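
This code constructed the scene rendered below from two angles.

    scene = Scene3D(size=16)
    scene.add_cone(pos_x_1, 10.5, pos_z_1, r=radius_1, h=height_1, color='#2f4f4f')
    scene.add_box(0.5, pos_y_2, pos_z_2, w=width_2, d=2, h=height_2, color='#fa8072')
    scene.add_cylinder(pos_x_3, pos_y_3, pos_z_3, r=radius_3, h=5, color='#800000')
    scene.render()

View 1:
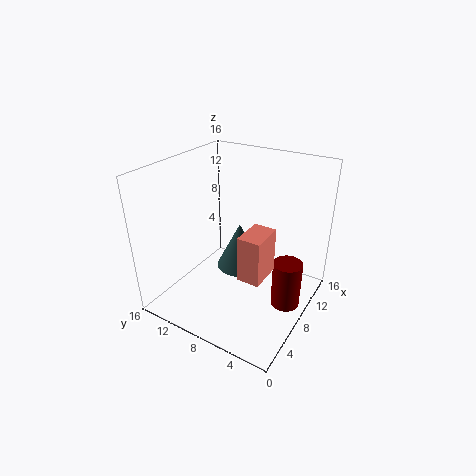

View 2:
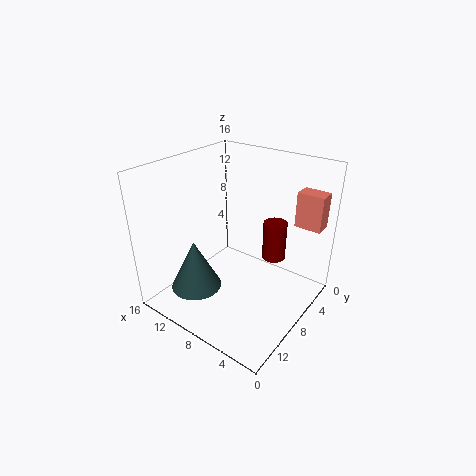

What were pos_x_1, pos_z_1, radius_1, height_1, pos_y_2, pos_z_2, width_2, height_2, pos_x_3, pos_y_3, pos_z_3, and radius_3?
pos_x_1 = 12.5; pos_z_1 = 1; radius_1 = 3; height_1 = 6; pos_y_2 = 1.5; pos_z_2 = 9; width_2 = 3; height_2 = 4; pos_x_3 = 7; pos_y_3 = 1.5; pos_z_3 = 2.5; radius_3 = 1.5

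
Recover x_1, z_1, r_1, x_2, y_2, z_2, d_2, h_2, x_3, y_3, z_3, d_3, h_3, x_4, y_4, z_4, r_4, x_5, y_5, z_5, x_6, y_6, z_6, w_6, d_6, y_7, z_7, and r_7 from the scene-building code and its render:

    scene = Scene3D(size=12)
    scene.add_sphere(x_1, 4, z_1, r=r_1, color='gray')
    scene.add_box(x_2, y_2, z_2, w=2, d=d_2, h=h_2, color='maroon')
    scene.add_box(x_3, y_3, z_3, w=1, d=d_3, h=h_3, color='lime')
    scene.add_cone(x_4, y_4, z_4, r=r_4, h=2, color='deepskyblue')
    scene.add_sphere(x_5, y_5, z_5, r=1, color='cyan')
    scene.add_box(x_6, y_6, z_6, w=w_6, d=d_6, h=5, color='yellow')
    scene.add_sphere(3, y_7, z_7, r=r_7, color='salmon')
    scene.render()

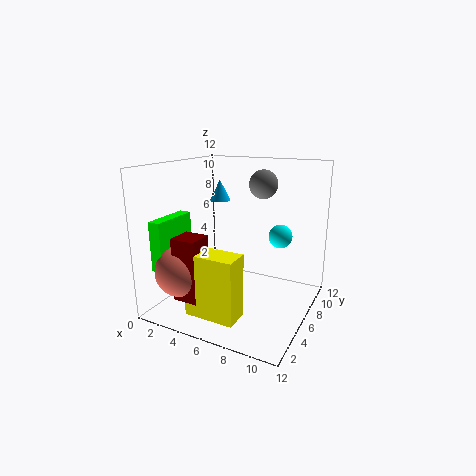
x_1 = 9; z_1 = 11; r_1 = 1; x_2 = 3; y_2 = 1; z_2 = 2; d_2 = 2; h_2 = 5; x_3 = 1; y_3 = 1; z_3 = 4; d_3 = 4; h_3 = 4; x_4 = 2; y_4 = 10; z_4 = 8; r_4 = 1; x_5 = 9; y_5 = 8; z_5 = 6; x_6 = 4; y_6 = 1; z_6 = 1; w_6 = 4; d_6 = 2; y_7 = 2; z_7 = 4; r_7 = 2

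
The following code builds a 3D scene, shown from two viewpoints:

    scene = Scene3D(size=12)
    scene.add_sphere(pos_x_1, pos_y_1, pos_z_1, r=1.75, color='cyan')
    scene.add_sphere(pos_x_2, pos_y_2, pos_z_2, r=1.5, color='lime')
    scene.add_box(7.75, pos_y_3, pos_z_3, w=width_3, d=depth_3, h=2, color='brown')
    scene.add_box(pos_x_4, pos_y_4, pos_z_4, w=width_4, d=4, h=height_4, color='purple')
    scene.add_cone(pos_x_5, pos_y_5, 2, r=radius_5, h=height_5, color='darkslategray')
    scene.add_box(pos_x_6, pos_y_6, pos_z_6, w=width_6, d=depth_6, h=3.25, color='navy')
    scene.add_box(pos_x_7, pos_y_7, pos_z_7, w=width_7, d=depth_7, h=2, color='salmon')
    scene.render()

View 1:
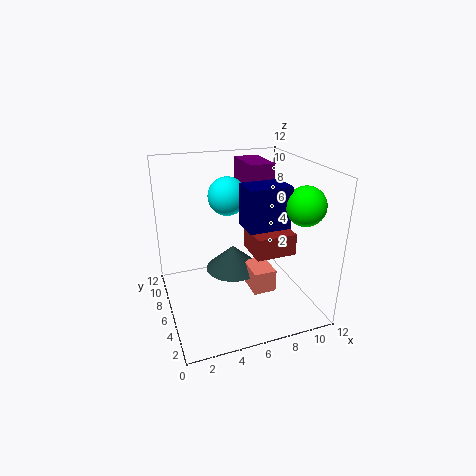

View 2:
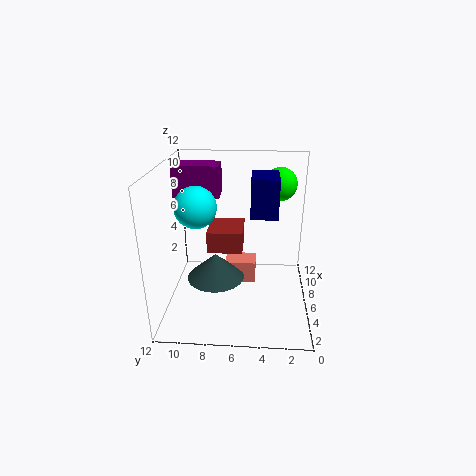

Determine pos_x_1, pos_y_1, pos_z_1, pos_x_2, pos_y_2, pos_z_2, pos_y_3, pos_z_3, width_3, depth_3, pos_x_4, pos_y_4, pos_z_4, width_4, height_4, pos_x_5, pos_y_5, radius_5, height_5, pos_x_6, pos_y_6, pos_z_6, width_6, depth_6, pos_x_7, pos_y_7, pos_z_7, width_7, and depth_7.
pos_x_1 = 6.25, pos_y_1 = 9.5, pos_z_1 = 8.5, pos_x_2 = 10, pos_y_2 = 2.5, pos_z_2 = 9.5, pos_y_3 = 5.75, pos_z_3 = 3.5, width_3 = 3.75, depth_3 = 3.25, pos_x_4 = 7.75, pos_y_4 = 7.75, pos_z_4 = 8.75, width_4 = 2.25, height_4 = 2.75, pos_x_5 = 6.25, pos_y_5 = 8, radius_5 = 2.5, height_5 = 2.25, pos_x_6 = 5.75, pos_y_6 = 2.75, pos_z_6 = 7.75, width_6 = 3.25, depth_6 = 2.25, pos_x_7 = 7, pos_y_7 = 4.5, pos_z_7 = 1, width_7 = 2, depth_7 = 2.75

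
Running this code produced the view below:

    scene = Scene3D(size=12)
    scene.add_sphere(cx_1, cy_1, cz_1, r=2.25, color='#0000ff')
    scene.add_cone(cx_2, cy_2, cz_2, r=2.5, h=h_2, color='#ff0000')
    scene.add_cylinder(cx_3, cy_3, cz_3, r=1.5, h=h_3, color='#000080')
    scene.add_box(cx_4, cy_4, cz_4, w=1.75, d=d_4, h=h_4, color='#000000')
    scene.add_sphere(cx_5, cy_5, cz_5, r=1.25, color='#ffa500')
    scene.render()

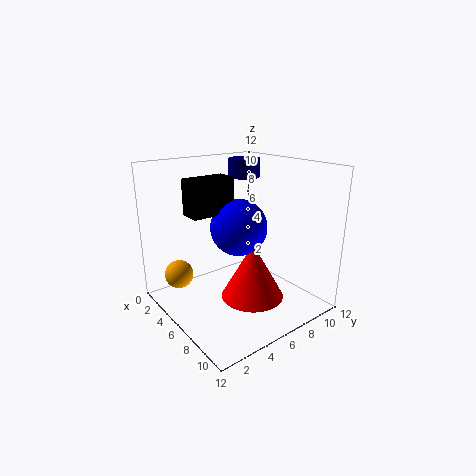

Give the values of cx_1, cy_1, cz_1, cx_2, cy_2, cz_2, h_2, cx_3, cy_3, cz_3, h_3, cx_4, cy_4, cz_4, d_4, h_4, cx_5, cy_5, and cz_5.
cx_1 = 6.75
cy_1 = 5.5
cz_1 = 7.25
cx_2 = 8.25
cy_2 = 5.75
cz_2 = 1.75
h_2 = 4.5
cx_3 = 1.75
cy_3 = 10
cz_3 = 10
h_3 = 1.75
cx_4 = 4.75
cy_4 = 1.75
cz_4 = 8.5
d_4 = 3.5
h_4 = 2.75
cx_5 = 2.25
cy_5 = 2.25
cz_5 = 2.25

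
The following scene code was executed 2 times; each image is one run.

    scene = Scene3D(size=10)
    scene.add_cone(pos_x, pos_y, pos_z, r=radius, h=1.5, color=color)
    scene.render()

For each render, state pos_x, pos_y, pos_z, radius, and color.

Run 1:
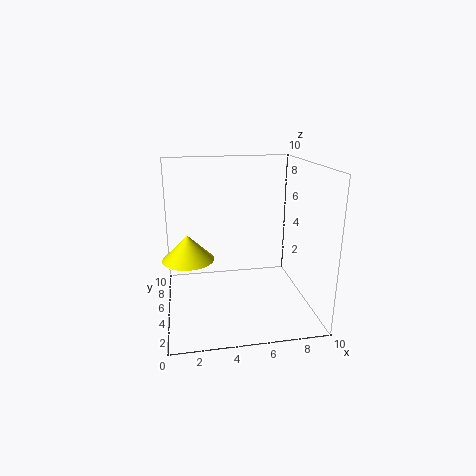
pos_x = 1.5
pos_y = 2
pos_z = 5
radius = 1.5
color = 'yellow'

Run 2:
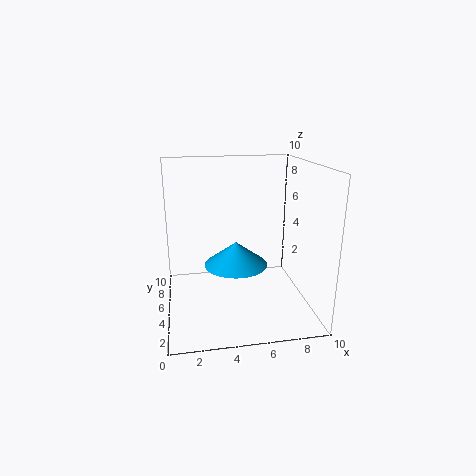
pos_x = 4.5
pos_y = 3
pos_z = 4
radius = 2
color = 'deepskyblue'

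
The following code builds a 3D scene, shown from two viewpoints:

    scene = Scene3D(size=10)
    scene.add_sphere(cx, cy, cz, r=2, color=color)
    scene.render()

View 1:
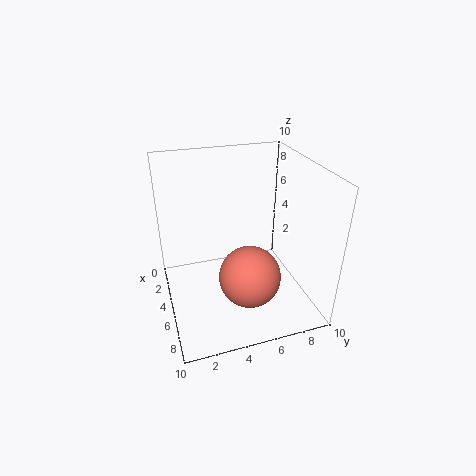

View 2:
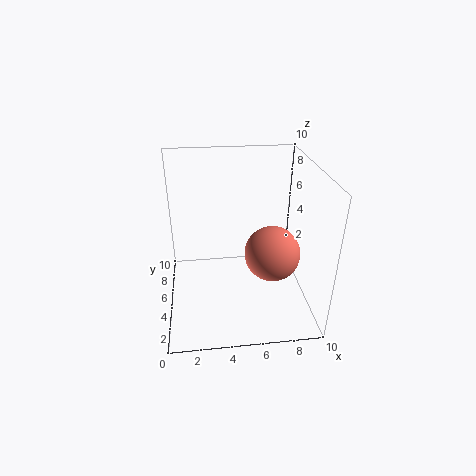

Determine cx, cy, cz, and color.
cx = 7.5, cy = 5, cz = 3.5, color = 'salmon'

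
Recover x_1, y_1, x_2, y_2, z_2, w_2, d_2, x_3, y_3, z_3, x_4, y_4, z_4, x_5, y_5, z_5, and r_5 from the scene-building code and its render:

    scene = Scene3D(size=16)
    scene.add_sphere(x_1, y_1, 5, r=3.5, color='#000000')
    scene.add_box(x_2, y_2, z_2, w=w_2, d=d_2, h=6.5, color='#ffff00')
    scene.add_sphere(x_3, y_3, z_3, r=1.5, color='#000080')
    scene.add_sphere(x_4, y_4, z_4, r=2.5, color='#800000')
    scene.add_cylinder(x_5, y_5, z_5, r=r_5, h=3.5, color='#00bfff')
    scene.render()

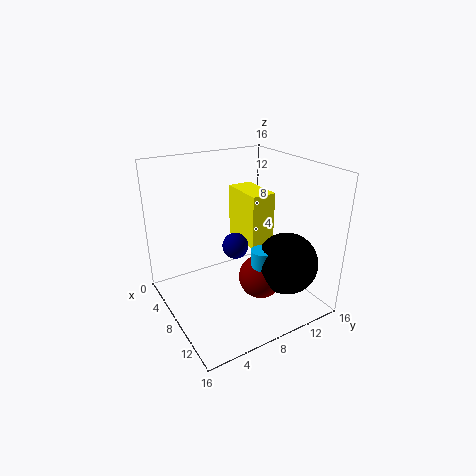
x_1 = 11.25
y_1 = 12.5
x_2 = 1.75
y_2 = 10.5
z_2 = 5.5
w_2 = 5.5
d_2 = 3
x_3 = 7
y_3 = 8.25
z_3 = 6.5
x_4 = 9.75
y_4 = 10
z_4 = 3.25
x_5 = 10.25
y_5 = 9.75
z_5 = 3.5
r_5 = 1.25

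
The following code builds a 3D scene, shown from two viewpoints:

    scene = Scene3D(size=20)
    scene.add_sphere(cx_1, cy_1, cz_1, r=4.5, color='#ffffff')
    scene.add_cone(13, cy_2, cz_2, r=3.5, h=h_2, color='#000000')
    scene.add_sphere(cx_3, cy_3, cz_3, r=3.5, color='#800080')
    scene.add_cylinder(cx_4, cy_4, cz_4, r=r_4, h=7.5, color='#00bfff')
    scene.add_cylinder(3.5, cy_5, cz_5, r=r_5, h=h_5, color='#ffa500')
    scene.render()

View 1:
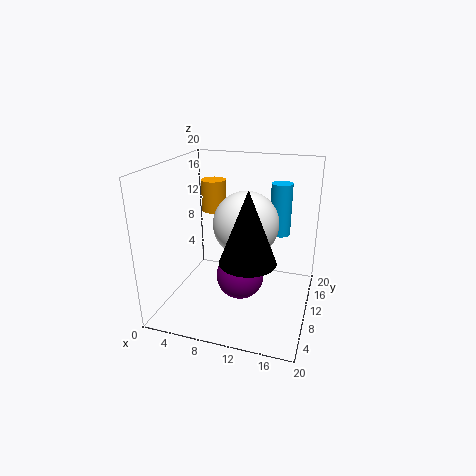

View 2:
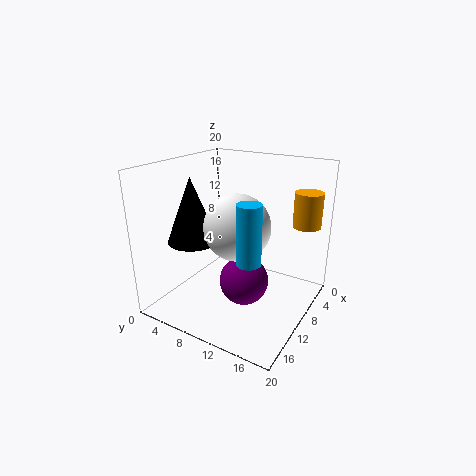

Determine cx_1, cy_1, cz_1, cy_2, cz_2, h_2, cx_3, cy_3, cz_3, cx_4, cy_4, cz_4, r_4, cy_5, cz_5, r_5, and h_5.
cx_1 = 11, cy_1 = 10.5, cz_1 = 12, cy_2 = 4.5, cz_2 = 9.5, h_2 = 9, cx_3 = 10, cy_3 = 11, cz_3 = 3.5, cx_4 = 15, cy_4 = 14.5, cz_4 = 9.5, r_4 = 1.5, cy_5 = 17.5, cz_5 = 11, r_5 = 2, h_5 = 5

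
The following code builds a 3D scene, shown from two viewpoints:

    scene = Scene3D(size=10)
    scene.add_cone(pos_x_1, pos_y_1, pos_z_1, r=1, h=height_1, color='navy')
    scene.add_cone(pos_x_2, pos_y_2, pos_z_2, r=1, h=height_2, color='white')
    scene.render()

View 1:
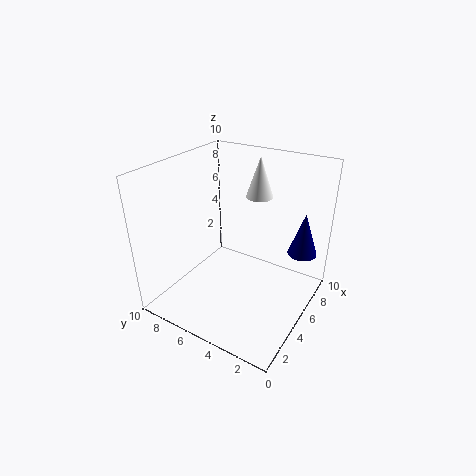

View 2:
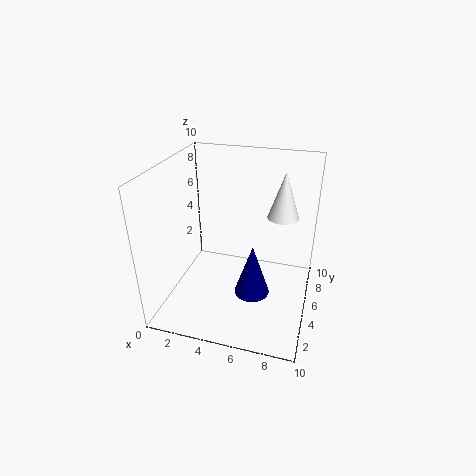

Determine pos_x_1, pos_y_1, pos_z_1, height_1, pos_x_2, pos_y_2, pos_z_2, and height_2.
pos_x_1 = 7; pos_y_1 = 1; pos_z_1 = 4; height_1 = 3; pos_x_2 = 8; pos_y_2 = 5; pos_z_2 = 7; height_2 = 3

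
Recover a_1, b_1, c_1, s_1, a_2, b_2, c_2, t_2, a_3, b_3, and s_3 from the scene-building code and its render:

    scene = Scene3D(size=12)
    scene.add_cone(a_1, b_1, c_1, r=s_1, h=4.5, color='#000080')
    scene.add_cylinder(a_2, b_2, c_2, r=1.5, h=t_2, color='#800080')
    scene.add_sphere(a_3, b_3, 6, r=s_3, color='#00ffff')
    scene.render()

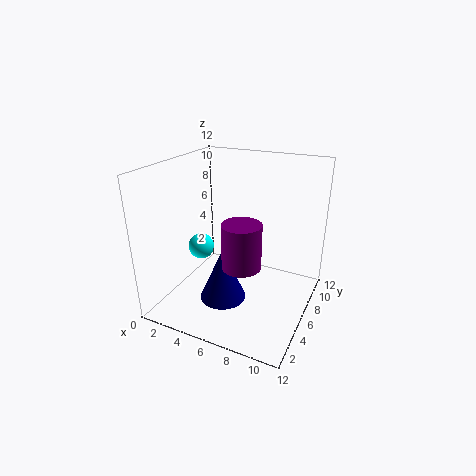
a_1 = 5, b_1 = 5, c_1 = 0.5, s_1 = 2, a_2 = 7.5, b_2 = 3.5, c_2 = 5, t_2 = 3.5, a_3 = 4, b_3 = 3.5, s_3 = 1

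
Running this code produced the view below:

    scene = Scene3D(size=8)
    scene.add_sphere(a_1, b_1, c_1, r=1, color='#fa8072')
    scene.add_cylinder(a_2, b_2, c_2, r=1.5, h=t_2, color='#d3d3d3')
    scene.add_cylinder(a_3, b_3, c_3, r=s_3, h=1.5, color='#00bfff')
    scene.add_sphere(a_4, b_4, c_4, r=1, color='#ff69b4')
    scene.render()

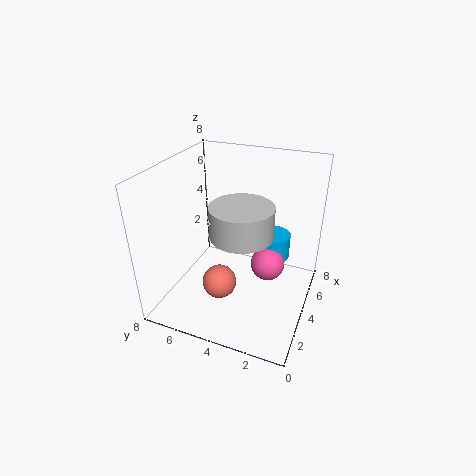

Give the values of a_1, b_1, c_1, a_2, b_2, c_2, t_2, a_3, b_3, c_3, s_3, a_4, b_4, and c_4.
a_1 = 3.5, b_1 = 5, c_1 = 1, a_2 = 2, b_2 = 3, c_2 = 5.5, t_2 = 1.5, a_3 = 6, b_3 = 2.5, c_3 = 2, s_3 = 1, a_4 = 5, b_4 = 2.5, c_4 = 2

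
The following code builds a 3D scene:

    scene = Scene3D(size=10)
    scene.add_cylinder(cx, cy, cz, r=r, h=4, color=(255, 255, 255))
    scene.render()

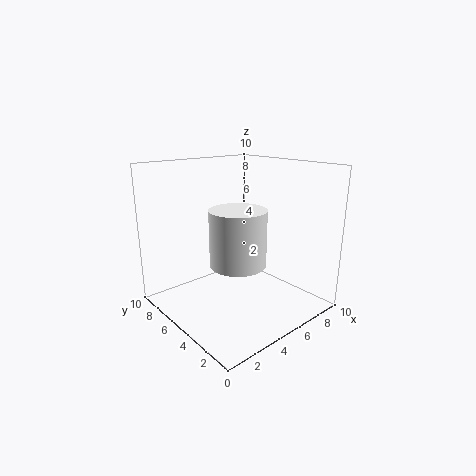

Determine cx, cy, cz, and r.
cx = 5, cy = 5, cz = 3, r = 2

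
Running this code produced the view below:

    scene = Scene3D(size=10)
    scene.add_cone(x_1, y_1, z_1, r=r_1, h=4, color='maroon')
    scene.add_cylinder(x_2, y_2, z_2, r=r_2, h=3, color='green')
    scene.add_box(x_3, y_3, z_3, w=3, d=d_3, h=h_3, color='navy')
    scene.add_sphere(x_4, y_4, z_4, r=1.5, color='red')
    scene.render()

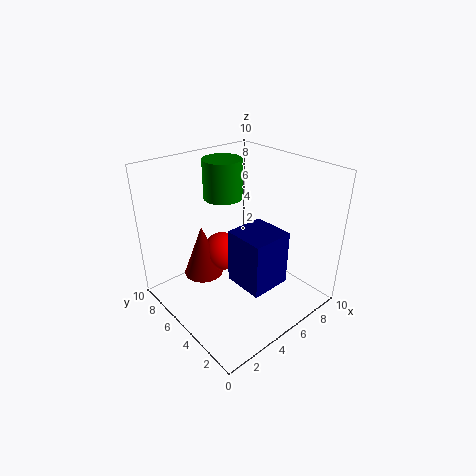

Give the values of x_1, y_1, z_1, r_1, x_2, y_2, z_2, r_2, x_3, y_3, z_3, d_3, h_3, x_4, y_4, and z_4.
x_1 = 4; y_1 = 8; z_1 = 1; r_1 = 1.5; x_2 = 6.5; y_2 = 8.5; z_2 = 6.5; r_2 = 1.5; x_3 = 4.5; y_3 = 2.5; z_3 = 1.5; d_3 = 3; h_3 = 4; x_4 = 5.5; y_4 = 7.5; z_4 = 2.5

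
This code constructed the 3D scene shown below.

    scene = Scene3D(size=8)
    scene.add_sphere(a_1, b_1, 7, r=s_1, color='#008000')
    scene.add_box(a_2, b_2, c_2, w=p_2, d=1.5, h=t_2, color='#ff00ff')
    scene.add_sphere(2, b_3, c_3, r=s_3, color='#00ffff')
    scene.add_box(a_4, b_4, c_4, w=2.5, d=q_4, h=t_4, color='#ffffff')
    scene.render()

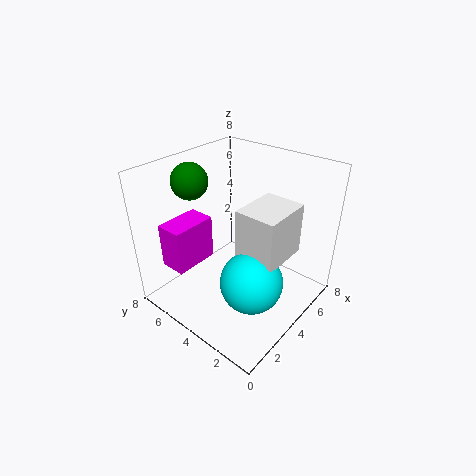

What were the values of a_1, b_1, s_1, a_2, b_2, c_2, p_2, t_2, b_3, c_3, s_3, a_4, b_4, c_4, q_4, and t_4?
a_1 = 3; b_1 = 6.5; s_1 = 1; a_2 = 1; b_2 = 5.5; c_2 = 2.5; p_2 = 2.5; t_2 = 2.5; b_3 = 1.5; c_3 = 3.5; s_3 = 1.5; a_4 = 2; b_4 = 0.5; c_4 = 4.5; q_4 = 2; t_4 = 2.5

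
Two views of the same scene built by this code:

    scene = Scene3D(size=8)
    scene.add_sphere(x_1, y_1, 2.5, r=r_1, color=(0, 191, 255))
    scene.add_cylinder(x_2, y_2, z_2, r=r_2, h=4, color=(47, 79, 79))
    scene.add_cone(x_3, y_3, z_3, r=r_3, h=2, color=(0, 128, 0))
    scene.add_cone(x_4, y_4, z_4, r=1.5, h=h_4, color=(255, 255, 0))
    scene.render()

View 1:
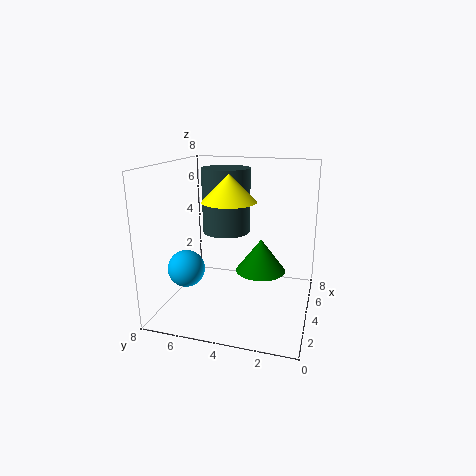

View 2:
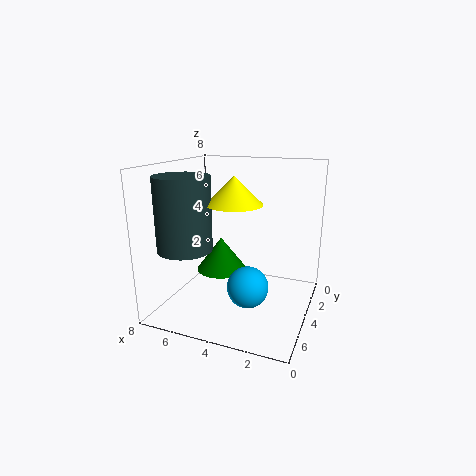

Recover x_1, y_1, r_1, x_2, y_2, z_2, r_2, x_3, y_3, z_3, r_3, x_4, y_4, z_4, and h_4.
x_1 = 2.5, y_1 = 6.5, r_1 = 1, x_2 = 6.5, y_2 = 5.5, z_2 = 3.5, r_2 = 1.5, x_3 = 5.5, y_3 = 3, z_3 = 1.5, r_3 = 1.5, x_4 = 4, y_4 = 4.5, z_4 = 6, h_4 = 1.5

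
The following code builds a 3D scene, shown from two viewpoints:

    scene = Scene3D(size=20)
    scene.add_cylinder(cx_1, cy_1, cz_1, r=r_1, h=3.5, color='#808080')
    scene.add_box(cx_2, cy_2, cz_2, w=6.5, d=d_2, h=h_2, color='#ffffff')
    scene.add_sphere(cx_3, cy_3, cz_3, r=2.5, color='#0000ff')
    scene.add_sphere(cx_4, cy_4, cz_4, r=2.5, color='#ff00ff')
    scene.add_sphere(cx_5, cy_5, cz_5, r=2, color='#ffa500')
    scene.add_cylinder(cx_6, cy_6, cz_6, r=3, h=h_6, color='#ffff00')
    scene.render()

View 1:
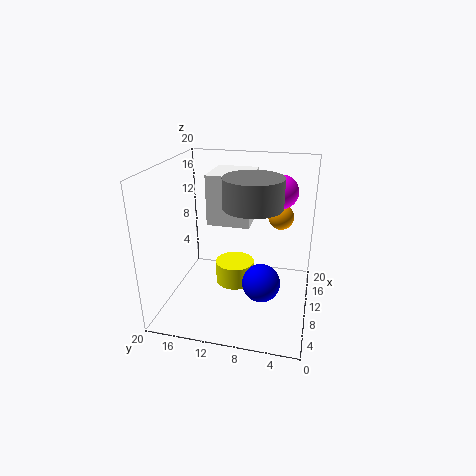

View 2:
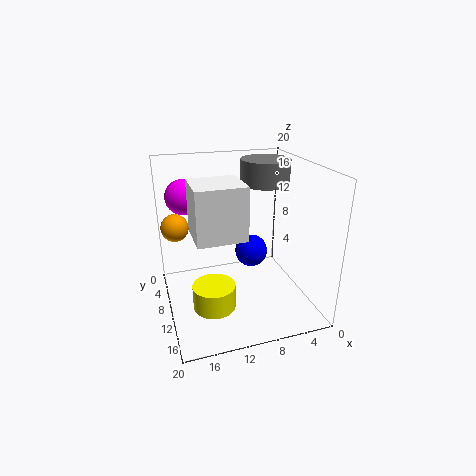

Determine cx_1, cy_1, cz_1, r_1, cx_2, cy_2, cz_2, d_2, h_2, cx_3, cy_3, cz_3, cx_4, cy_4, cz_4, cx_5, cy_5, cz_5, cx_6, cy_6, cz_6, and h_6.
cx_1 = 5; cy_1 = 7; cz_1 = 16.5; r_1 = 3.5; cx_2 = 10; cy_2 = 8.5; cz_2 = 11.5; d_2 = 6; h_2 = 7; cx_3 = 6.5; cy_3 = 6; cz_3 = 5.5; cx_4 = 16.5; cy_4 = 5; cz_4 = 15; cx_5 = 18; cy_5 = 5; cz_5 = 10.5; cx_6 = 14; cy_6 = 11.5; cz_6 = 0.5; h_6 = 3.5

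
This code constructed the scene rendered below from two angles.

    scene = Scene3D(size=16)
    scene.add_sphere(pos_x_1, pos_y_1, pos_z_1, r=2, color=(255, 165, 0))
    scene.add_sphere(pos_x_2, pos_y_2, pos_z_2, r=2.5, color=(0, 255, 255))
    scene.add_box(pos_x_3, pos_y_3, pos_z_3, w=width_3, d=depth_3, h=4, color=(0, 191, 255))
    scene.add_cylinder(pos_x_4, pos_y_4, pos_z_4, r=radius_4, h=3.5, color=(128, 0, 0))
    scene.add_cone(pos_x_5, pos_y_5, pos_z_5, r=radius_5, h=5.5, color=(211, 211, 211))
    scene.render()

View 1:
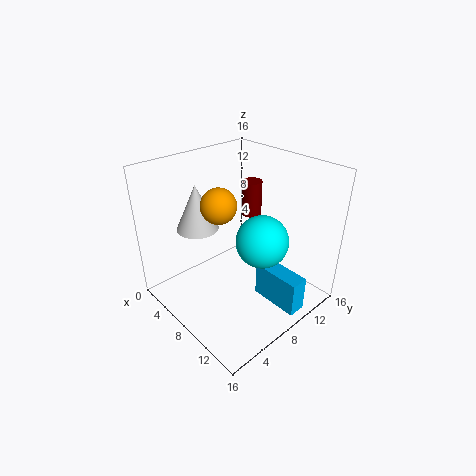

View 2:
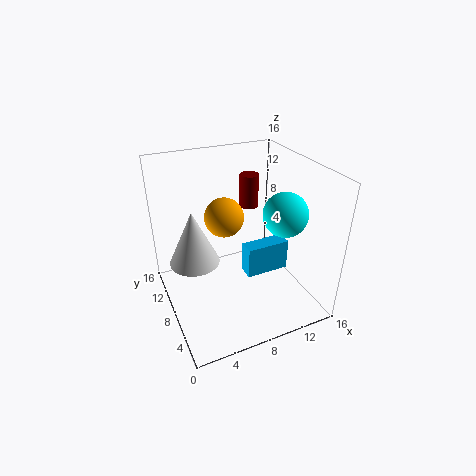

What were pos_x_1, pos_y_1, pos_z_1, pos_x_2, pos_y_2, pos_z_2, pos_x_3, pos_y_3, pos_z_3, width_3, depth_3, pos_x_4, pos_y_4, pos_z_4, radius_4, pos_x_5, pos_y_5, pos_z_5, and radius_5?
pos_x_1 = 6, pos_y_1 = 7, pos_z_1 = 11.5, pos_x_2 = 13, pos_y_2 = 6.5, pos_z_2 = 10.5, pos_x_3 = 10, pos_y_3 = 9, pos_z_3 = 1, width_3 = 5.5, depth_3 = 2, pos_x_4 = 9.5, pos_y_4 = 8.5, pos_z_4 = 11.5, radius_4 = 1, pos_x_5 = 2.5, pos_y_5 = 6.5, pos_z_5 = 7.5, radius_5 = 2.5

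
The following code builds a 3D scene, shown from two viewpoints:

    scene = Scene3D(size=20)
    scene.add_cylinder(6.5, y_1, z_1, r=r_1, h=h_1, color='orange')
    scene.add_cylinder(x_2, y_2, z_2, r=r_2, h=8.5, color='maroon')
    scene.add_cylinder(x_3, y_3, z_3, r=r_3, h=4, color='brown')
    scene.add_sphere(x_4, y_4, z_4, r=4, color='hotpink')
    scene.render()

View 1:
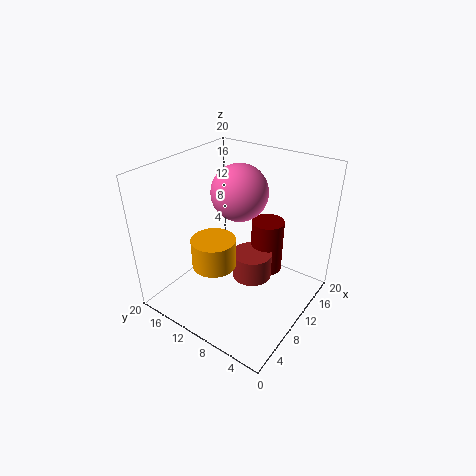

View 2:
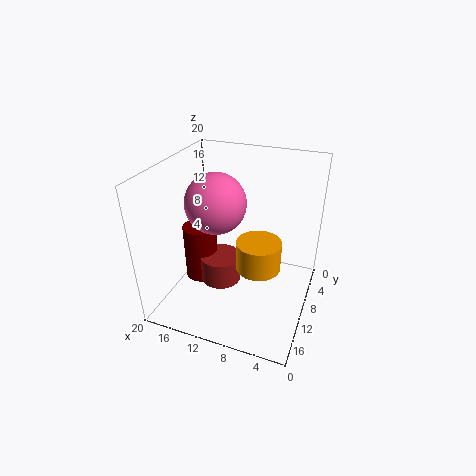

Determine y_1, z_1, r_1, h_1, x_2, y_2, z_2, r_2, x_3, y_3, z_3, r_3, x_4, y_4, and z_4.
y_1 = 11.5
z_1 = 7
r_1 = 3
h_1 = 4
x_2 = 16.5
y_2 = 9
z_2 = 1.5
r_2 = 2.5
x_3 = 13
y_3 = 9.5
z_3 = 2
r_3 = 3
x_4 = 12.5
y_4 = 11.5
z_4 = 15.5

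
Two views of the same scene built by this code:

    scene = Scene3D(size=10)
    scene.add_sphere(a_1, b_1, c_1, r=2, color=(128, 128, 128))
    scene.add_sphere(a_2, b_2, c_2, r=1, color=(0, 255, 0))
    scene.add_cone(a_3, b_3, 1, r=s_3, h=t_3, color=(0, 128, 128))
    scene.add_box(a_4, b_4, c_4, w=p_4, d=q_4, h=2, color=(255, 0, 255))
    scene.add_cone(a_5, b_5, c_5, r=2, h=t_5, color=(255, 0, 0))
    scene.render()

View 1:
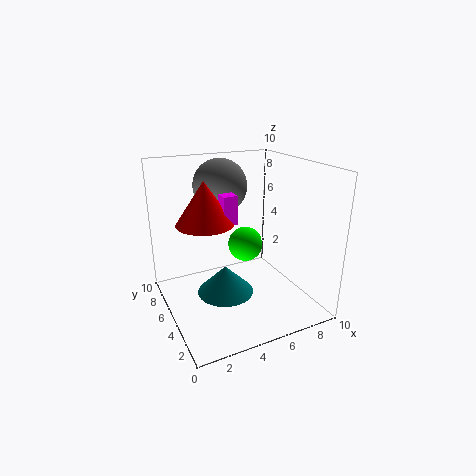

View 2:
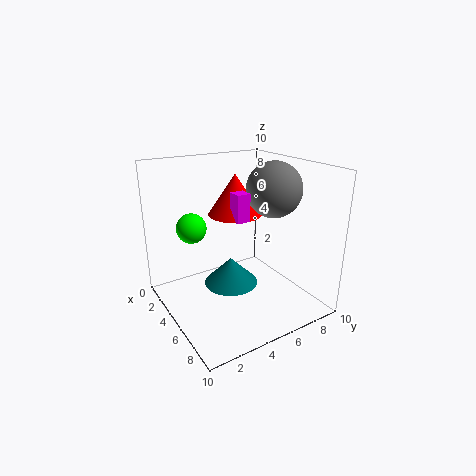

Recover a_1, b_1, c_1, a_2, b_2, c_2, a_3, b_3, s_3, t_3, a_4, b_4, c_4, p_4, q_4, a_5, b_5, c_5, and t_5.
a_1 = 5, b_1 = 8, c_1 = 8, a_2 = 4, b_2 = 2, c_2 = 6, a_3 = 4, b_3 = 5, s_3 = 2, t_3 = 2, a_4 = 4, b_4 = 5, c_4 = 6, p_4 = 1, q_4 = 1, a_5 = 3, b_5 = 6, c_5 = 6, t_5 = 3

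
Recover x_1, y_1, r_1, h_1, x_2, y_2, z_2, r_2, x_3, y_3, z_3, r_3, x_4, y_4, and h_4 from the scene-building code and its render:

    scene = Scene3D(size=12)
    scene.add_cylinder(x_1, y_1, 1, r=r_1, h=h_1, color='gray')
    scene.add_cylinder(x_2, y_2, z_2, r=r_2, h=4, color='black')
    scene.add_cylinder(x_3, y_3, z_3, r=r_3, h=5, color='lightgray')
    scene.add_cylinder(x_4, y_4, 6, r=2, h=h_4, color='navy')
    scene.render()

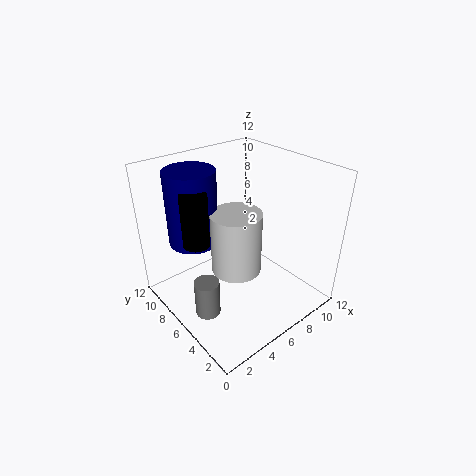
x_1 = 2; y_1 = 5; r_1 = 1; h_1 = 3; x_2 = 2; y_2 = 6; z_2 = 7; r_2 = 1; x_3 = 5; y_3 = 5; z_3 = 4; r_3 = 2; x_4 = 3; y_4 = 8; h_4 = 6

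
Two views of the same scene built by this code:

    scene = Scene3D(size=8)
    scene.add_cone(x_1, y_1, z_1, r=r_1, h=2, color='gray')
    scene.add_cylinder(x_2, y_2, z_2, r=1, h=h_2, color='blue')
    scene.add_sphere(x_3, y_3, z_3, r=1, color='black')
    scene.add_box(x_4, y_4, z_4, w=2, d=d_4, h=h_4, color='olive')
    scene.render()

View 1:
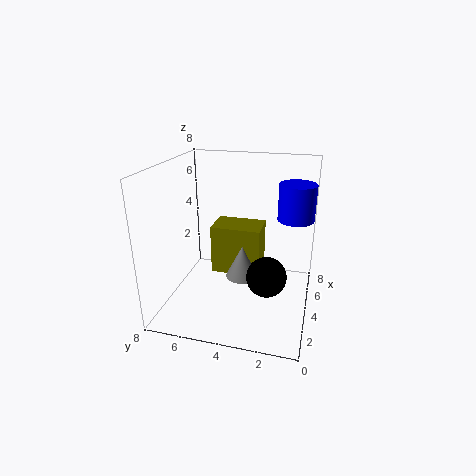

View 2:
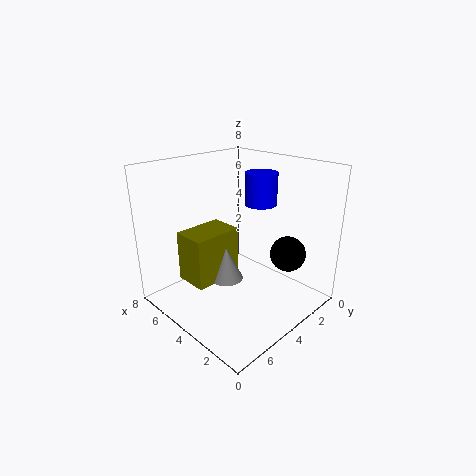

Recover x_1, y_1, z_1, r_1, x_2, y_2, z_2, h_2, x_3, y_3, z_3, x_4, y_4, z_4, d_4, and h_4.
x_1 = 5
y_1 = 4
z_1 = 1
r_1 = 1
x_2 = 5
y_2 = 1
z_2 = 5
h_2 = 2
x_3 = 2
y_3 = 2
z_3 = 3
x_4 = 5
y_4 = 3
z_4 = 1
d_4 = 3
h_4 = 3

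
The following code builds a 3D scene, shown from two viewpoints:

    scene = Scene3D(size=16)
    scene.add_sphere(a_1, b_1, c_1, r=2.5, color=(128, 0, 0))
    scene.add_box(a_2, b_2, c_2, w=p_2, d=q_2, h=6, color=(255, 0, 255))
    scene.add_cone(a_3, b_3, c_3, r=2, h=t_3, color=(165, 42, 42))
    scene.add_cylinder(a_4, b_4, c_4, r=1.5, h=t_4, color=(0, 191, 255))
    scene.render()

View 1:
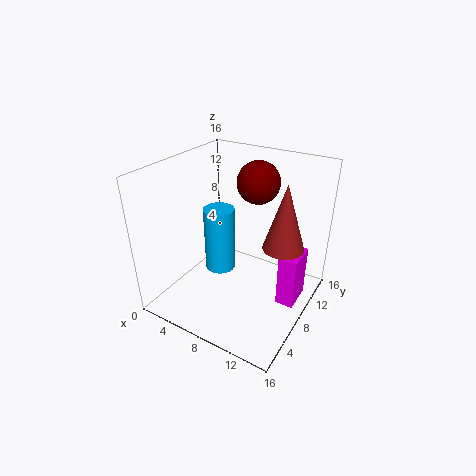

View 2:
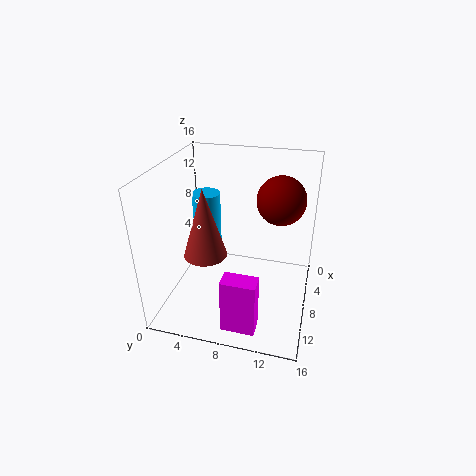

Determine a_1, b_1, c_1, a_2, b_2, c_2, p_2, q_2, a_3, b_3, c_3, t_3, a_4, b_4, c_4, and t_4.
a_1 = 8; b_1 = 12.5; c_1 = 13; a_2 = 13; b_2 = 8; c_2 = 1; p_2 = 2; q_2 = 3.5; a_3 = 14; b_3 = 6.5; c_3 = 9.5; t_3 = 6.5; a_4 = 8; b_4 = 4.5; c_4 = 6.5; t_4 = 6.5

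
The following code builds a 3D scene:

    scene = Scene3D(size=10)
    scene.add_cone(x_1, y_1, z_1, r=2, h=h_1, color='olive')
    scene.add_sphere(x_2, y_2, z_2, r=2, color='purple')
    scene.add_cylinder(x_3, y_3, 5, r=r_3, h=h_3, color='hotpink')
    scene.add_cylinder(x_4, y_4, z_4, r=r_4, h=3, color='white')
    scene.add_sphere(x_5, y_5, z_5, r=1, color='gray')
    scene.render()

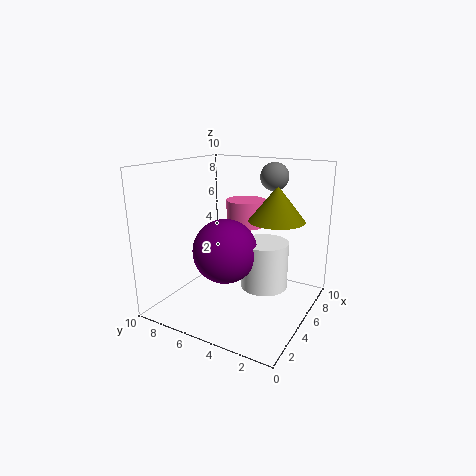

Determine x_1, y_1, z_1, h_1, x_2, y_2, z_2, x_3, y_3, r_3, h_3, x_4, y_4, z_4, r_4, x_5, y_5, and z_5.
x_1 = 7
y_1 = 3
z_1 = 6
h_1 = 2.5
x_2 = 2.5
y_2 = 4.5
z_2 = 5
x_3 = 8
y_3 = 6
r_3 = 1.5
h_3 = 2
x_4 = 4
y_4 = 2.5
z_4 = 2.5
r_4 = 1.5
x_5 = 7.5
y_5 = 3.5
z_5 = 9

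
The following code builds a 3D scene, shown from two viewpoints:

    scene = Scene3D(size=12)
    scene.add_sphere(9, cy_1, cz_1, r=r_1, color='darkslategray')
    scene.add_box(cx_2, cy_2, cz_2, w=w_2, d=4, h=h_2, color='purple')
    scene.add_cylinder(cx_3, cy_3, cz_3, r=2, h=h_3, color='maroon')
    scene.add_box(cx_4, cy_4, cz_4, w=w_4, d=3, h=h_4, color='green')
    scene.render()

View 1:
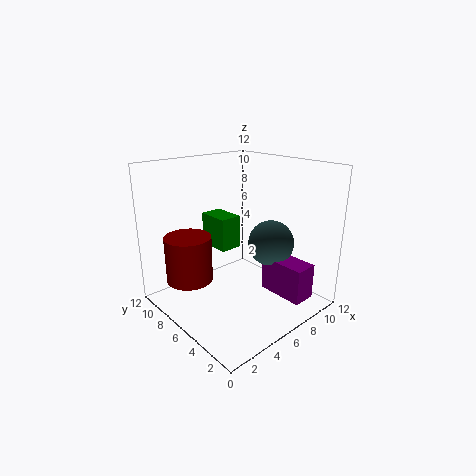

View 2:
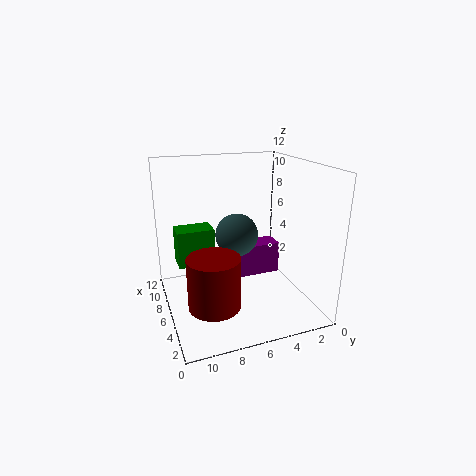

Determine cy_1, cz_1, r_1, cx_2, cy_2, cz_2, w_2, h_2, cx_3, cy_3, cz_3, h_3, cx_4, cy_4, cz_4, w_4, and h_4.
cy_1 = 5; cz_1 = 5; r_1 = 2; cx_2 = 8; cy_2 = 1; cz_2 = 1; w_2 = 2; h_2 = 3; cx_3 = 3; cy_3 = 9; cz_3 = 2; h_3 = 4; cx_4 = 6; cy_4 = 8; cz_4 = 4; w_4 = 2; h_4 = 3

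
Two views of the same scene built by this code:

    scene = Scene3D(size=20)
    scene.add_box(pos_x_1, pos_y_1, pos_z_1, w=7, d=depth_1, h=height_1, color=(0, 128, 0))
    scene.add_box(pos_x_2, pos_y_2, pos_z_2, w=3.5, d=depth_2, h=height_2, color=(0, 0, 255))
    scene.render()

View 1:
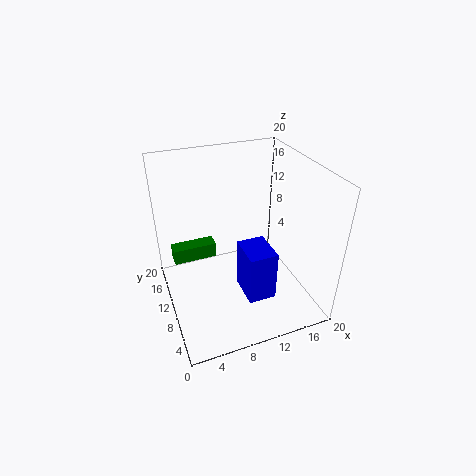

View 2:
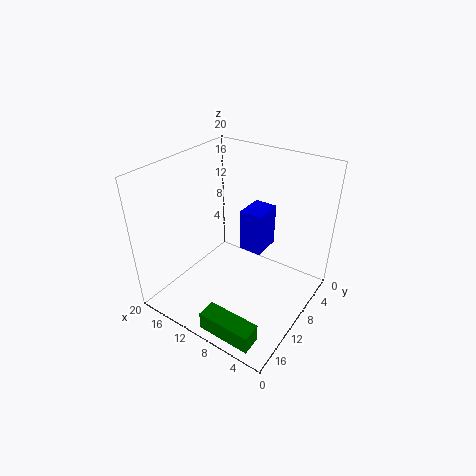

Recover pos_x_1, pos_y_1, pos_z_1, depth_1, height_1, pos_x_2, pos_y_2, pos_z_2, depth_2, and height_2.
pos_x_1 = 2; pos_y_1 = 17.5; pos_z_1 = 2; depth_1 = 2.5; height_1 = 2.5; pos_x_2 = 8.5; pos_y_2 = 2; pos_z_2 = 5.5; depth_2 = 4.5; height_2 = 6.5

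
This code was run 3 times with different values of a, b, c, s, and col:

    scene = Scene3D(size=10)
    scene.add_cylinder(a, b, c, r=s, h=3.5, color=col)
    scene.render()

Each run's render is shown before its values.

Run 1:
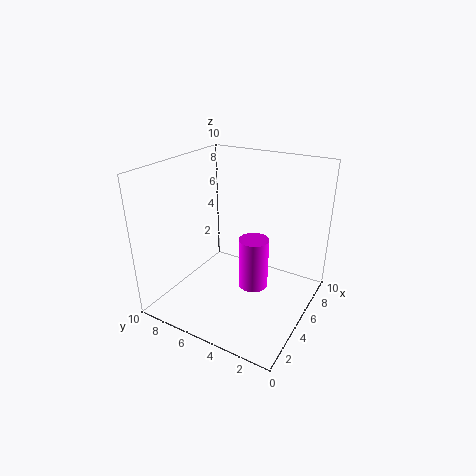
a = 4.5; b = 3.5; c = 2; s = 1; col = 'magenta'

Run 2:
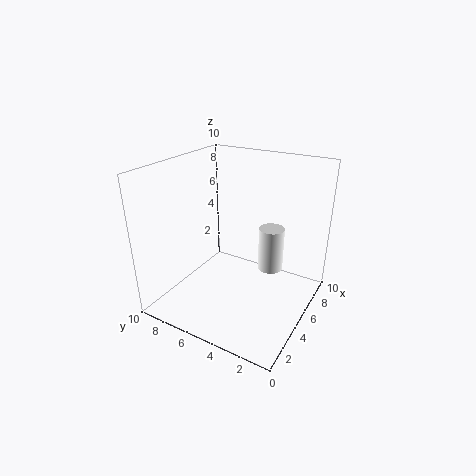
a = 8.5; b = 4; c = 1; s = 1; col = 'white'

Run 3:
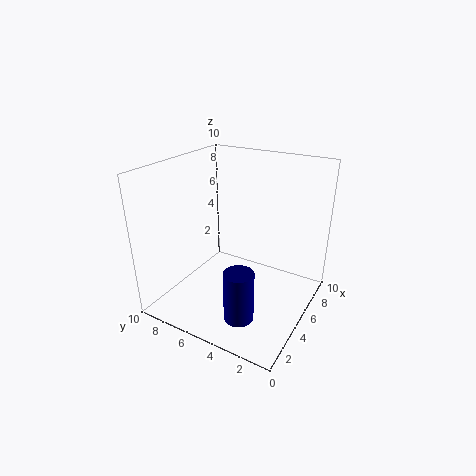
a = 2.5; b = 3.5; c = 0.5; s = 1; col = 'navy'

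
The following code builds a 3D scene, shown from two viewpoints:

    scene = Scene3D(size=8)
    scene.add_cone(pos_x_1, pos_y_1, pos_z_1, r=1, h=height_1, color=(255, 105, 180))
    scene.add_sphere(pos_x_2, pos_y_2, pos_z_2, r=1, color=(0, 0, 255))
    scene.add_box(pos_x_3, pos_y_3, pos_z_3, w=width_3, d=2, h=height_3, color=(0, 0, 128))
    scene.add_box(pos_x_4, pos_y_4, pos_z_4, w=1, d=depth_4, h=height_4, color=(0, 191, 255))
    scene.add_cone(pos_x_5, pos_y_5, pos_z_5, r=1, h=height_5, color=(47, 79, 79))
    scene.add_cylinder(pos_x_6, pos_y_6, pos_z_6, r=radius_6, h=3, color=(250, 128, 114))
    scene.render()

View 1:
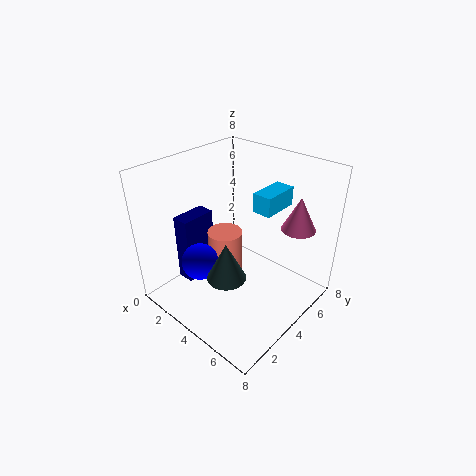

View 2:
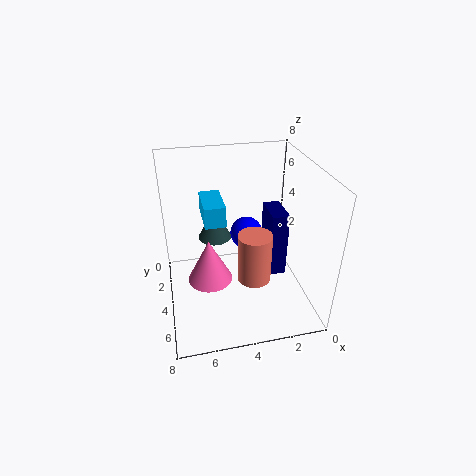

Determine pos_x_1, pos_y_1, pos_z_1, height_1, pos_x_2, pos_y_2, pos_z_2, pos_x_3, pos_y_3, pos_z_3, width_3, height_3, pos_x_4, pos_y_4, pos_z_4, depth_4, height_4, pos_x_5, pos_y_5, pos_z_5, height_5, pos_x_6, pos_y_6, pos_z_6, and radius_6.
pos_x_1 = 6
pos_y_1 = 7
pos_z_1 = 4
height_1 = 2
pos_x_2 = 3
pos_y_2 = 2
pos_z_2 = 3
pos_x_3 = 1
pos_y_3 = 2
pos_z_3 = 1
width_3 = 1
height_3 = 4
pos_x_4 = 5
pos_y_4 = 4
pos_z_4 = 6
depth_4 = 2
height_4 = 1
pos_x_5 = 5
pos_y_5 = 2
pos_z_5 = 3
height_5 = 2
pos_x_6 = 3
pos_y_6 = 4
pos_z_6 = 1
radius_6 = 1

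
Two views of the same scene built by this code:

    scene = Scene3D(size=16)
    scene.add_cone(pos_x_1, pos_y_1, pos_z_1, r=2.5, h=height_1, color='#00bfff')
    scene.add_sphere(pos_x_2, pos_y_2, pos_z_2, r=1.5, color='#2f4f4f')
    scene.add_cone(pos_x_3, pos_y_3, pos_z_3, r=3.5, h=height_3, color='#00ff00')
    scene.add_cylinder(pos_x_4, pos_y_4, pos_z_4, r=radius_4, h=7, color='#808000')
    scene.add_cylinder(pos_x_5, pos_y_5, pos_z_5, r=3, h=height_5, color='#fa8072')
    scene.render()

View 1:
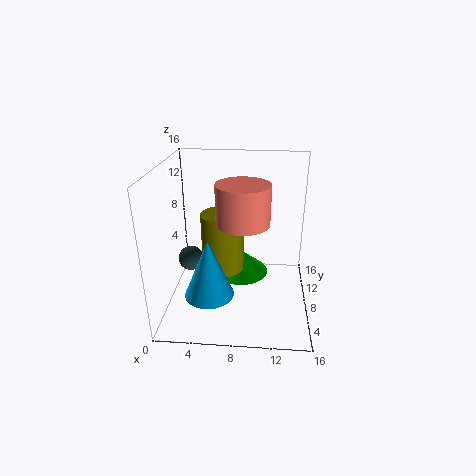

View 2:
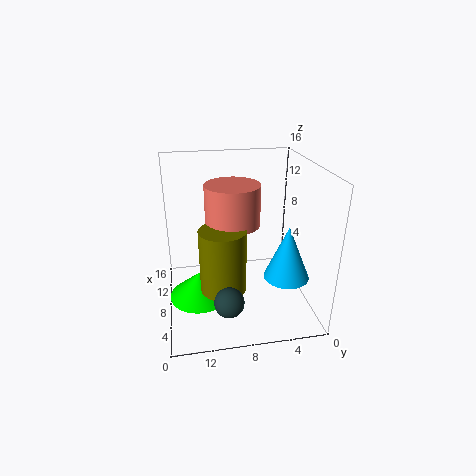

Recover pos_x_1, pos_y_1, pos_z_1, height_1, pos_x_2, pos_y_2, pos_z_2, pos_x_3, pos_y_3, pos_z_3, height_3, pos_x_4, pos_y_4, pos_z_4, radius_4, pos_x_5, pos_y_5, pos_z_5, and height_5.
pos_x_1 = 5.5
pos_y_1 = 3
pos_z_1 = 4
height_1 = 6
pos_x_2 = 2
pos_y_2 = 10
pos_z_2 = 4
pos_x_3 = 8
pos_y_3 = 12.5
pos_z_3 = 1
height_3 = 3
pos_x_4 = 6
pos_y_4 = 10
pos_z_4 = 3
radius_4 = 2.5
pos_x_5 = 8.5
pos_y_5 = 8.5
pos_z_5 = 9.5
height_5 = 4.5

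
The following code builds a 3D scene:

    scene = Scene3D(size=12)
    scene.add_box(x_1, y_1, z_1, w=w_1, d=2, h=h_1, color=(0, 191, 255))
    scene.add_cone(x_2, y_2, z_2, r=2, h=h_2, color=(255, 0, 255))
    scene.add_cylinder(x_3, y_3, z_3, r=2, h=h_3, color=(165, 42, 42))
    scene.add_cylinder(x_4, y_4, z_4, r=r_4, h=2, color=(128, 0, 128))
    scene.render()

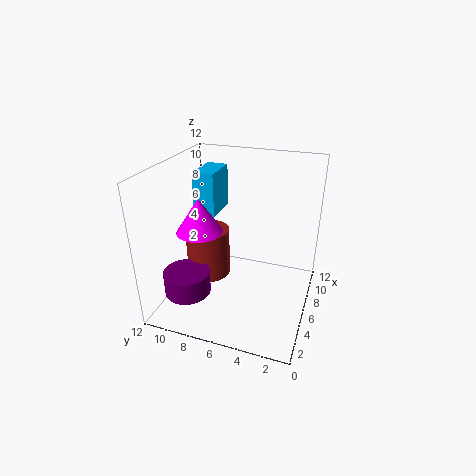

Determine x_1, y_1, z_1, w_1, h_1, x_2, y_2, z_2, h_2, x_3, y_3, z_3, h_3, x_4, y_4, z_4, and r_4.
x_1 = 8; y_1 = 9; z_1 = 6.5; w_1 = 3.5; h_1 = 4; x_2 = 6; y_2 = 9.5; z_2 = 6; h_2 = 3; x_3 = 7.5; y_3 = 9.5; z_3 = 1; h_3 = 4.5; x_4 = 4; y_4 = 10; z_4 = 1; r_4 = 2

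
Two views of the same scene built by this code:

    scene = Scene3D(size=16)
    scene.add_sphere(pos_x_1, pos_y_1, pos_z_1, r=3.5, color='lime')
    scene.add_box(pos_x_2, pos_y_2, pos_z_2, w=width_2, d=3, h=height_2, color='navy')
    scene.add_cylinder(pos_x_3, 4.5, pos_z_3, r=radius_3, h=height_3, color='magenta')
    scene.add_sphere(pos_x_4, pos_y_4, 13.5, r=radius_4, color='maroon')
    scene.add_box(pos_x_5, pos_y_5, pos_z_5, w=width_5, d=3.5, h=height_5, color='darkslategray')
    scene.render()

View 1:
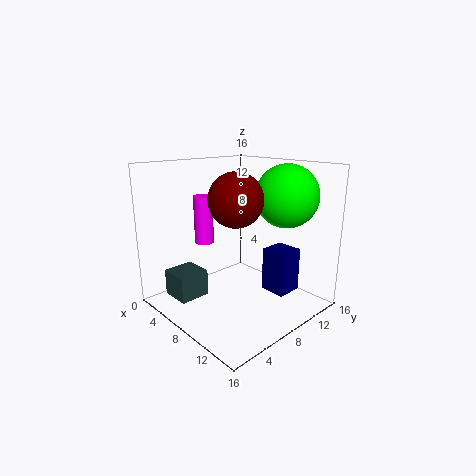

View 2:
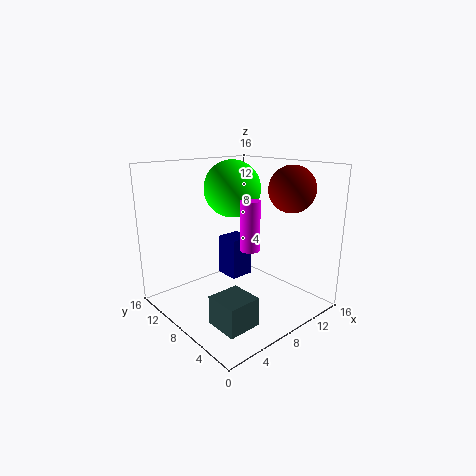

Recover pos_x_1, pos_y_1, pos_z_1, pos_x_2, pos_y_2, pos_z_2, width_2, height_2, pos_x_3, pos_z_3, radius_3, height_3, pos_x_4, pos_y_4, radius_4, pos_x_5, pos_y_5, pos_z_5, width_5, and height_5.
pos_x_1 = 11
pos_y_1 = 12.5
pos_z_1 = 12.5
pos_x_2 = 9.5
pos_y_2 = 10.5
pos_z_2 = 1.5
width_2 = 3
height_2 = 5
pos_x_3 = 6.5
pos_z_3 = 8
radius_3 = 1
height_3 = 5
pos_x_4 = 12
pos_y_4 = 4
radius_4 = 2.5
pos_x_5 = 2
pos_y_5 = 2
pos_z_5 = 1
width_5 = 3.5
height_5 = 3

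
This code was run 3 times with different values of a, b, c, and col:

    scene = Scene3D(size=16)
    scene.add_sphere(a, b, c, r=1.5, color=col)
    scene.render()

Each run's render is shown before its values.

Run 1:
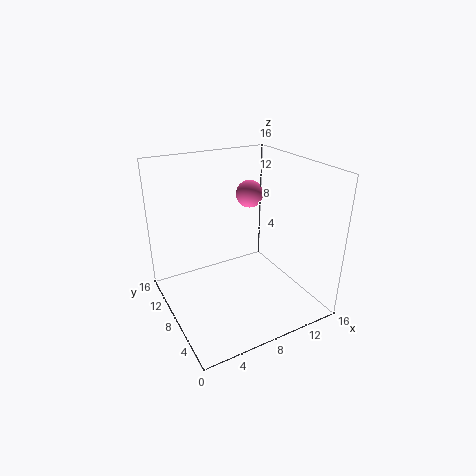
a = 10, b = 9, c = 12.5, col = 'hotpink'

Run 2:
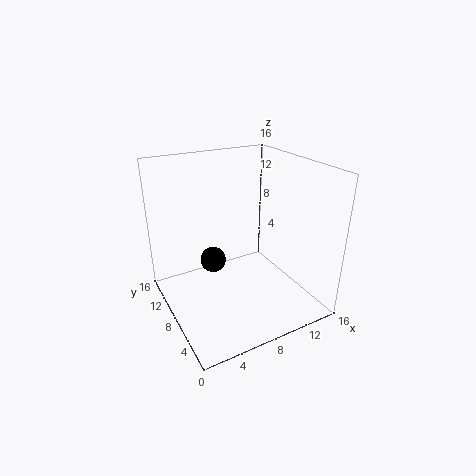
a = 6, b = 10.5, c = 4.5, col = 'black'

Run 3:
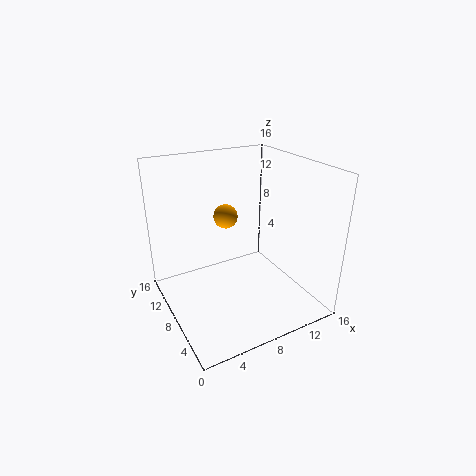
a = 9, b = 13, c = 8.5, col = 'orange'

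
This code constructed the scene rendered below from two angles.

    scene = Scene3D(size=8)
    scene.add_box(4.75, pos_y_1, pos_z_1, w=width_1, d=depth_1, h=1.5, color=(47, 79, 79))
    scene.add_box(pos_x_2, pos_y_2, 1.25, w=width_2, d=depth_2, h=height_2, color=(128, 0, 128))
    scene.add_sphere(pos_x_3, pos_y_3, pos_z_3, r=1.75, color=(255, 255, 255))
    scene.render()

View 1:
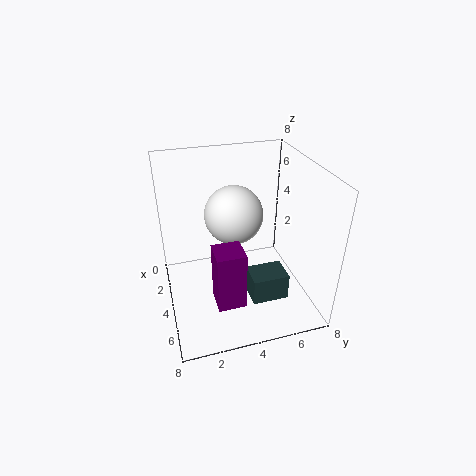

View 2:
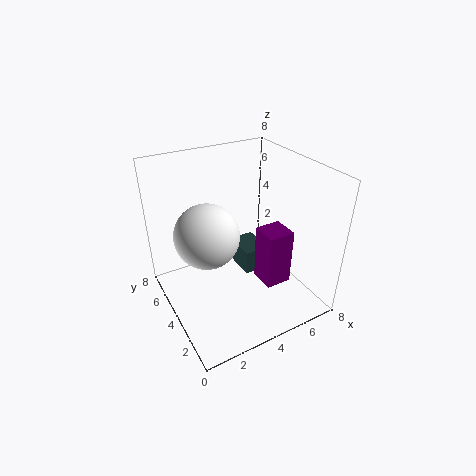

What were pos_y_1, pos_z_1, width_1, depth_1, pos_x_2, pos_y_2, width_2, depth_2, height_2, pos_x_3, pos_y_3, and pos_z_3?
pos_y_1 = 4.25
pos_z_1 = 1
width_1 = 1.5
depth_1 = 2
pos_x_2 = 5
pos_y_2 = 2.25
width_2 = 1.5
depth_2 = 1.5
height_2 = 3.25
pos_x_3 = 2.25
pos_y_3 = 4.25
pos_z_3 = 4.5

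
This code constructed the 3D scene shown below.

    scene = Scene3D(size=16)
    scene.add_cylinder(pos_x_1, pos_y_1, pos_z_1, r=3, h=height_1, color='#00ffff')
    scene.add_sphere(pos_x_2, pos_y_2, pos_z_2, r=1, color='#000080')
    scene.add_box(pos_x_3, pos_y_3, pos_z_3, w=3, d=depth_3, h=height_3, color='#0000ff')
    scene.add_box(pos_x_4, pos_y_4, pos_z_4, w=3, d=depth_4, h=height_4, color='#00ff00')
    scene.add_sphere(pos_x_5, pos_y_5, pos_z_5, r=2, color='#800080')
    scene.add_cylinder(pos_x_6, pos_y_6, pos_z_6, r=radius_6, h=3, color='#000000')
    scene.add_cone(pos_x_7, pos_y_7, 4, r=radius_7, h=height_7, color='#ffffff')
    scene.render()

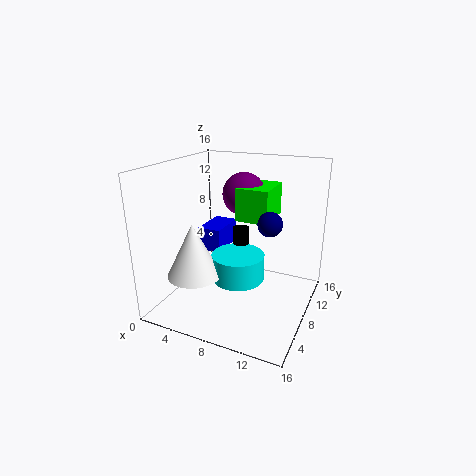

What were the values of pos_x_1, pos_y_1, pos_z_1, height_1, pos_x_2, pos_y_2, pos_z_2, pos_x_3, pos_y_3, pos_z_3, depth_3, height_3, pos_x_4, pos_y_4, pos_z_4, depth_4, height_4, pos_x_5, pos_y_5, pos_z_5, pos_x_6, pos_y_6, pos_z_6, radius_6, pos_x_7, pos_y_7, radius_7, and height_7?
pos_x_1 = 8; pos_y_1 = 8; pos_z_1 = 3; height_1 = 3; pos_x_2 = 14; pos_y_2 = 1; pos_z_2 = 13; pos_x_3 = 1; pos_y_3 = 11; pos_z_3 = 4; depth_3 = 5; height_3 = 3; pos_x_4 = 10; pos_y_4 = 3; pos_z_4 = 12; depth_4 = 4; height_4 = 3; pos_x_5 = 10; pos_y_5 = 5; pos_z_5 = 14; pos_x_6 = 7; pos_y_6 = 11; pos_z_6 = 5; radius_6 = 1; pos_x_7 = 4; pos_y_7 = 5; radius_7 = 3; height_7 = 6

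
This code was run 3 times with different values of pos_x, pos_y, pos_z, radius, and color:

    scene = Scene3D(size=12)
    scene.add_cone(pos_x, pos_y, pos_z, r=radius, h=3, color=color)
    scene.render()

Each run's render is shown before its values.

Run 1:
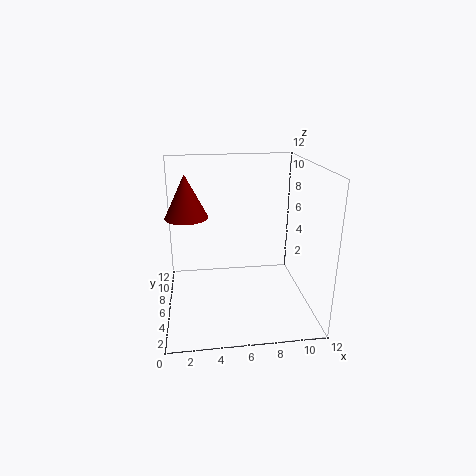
pos_x = 2; pos_y = 3; pos_z = 9; radius = 1.5; color = 'maroon'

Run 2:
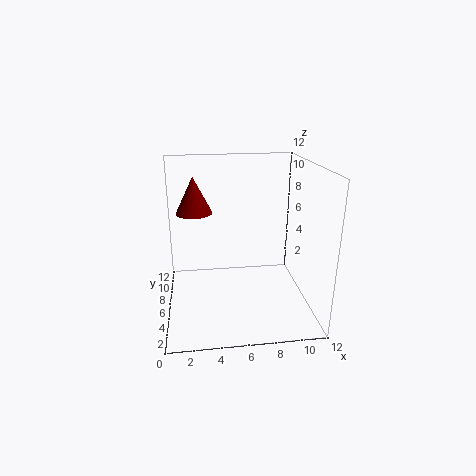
pos_x = 2.5; pos_y = 7; pos_z = 8; radius = 1.5; color = 'maroon'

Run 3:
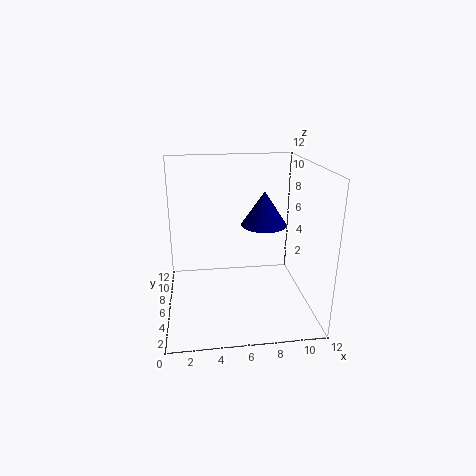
pos_x = 8.5; pos_y = 7.5; pos_z = 6.5; radius = 2; color = 'navy'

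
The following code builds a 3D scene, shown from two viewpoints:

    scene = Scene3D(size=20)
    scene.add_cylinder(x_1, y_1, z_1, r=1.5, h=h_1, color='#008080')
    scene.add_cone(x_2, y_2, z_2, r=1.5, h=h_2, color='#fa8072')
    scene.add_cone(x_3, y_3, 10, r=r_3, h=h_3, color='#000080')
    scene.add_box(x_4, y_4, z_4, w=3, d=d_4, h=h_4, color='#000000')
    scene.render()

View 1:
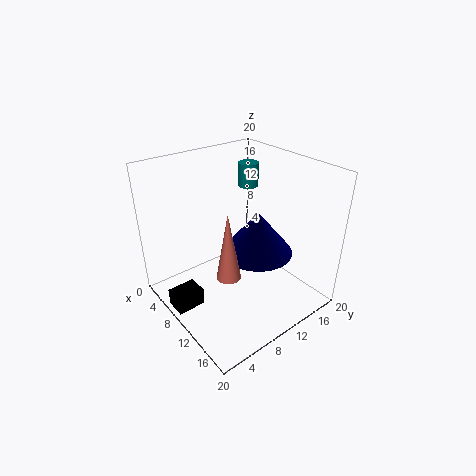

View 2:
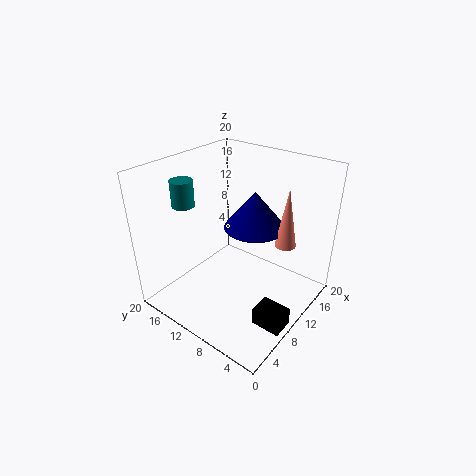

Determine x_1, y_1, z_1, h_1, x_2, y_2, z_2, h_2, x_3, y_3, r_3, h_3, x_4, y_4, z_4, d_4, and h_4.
x_1 = 5.5
y_1 = 15.5
z_1 = 15
h_1 = 3.5
x_2 = 14.5
y_2 = 5
z_2 = 8.5
h_2 = 8.5
x_3 = 14
y_3 = 10
r_3 = 4.5
h_3 = 5.5
x_4 = 6
y_4 = 0.5
z_4 = 0.5
d_4 = 4
h_4 = 2.5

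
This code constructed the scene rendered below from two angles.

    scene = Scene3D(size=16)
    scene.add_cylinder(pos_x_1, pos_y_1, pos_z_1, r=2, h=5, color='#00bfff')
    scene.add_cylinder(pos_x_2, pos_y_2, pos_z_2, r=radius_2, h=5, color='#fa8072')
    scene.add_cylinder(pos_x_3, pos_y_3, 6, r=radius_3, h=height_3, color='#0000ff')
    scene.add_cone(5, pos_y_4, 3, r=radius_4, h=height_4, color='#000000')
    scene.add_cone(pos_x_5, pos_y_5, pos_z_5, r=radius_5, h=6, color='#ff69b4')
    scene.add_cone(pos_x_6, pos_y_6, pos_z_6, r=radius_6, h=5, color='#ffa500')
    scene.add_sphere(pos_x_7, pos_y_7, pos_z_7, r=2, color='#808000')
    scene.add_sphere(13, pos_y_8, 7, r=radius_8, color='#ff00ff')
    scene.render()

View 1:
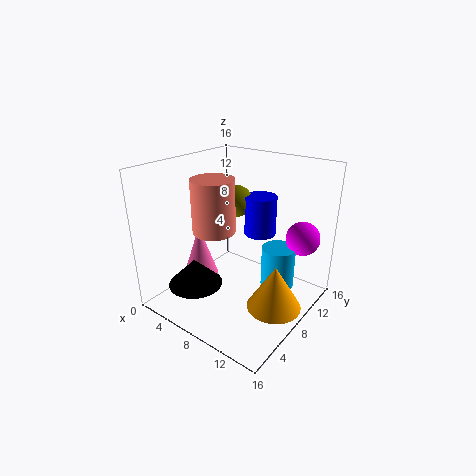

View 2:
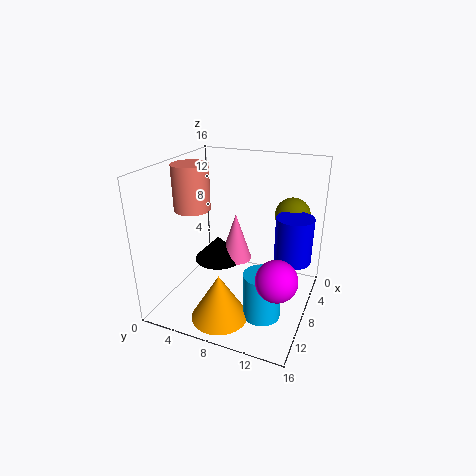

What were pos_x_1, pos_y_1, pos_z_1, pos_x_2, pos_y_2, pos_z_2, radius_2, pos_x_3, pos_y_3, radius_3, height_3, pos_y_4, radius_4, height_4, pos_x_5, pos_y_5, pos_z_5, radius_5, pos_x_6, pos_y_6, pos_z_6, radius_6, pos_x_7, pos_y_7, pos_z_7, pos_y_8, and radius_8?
pos_x_1 = 11, pos_y_1 = 12, pos_z_1 = 1, pos_x_2 = 9, pos_y_2 = 3, pos_z_2 = 11, radius_2 = 2, pos_x_3 = 7, pos_y_3 = 14, radius_3 = 2, height_3 = 5, pos_y_4 = 4, radius_4 = 3, height_4 = 3, pos_x_5 = 4, pos_y_5 = 6, pos_z_5 = 3, radius_5 = 2, pos_x_6 = 13, pos_y_6 = 8, pos_z_6 = 1, radius_6 = 3, pos_x_7 = 4, pos_y_7 = 13, pos_z_7 = 10, pos_y_8 = 14, radius_8 = 2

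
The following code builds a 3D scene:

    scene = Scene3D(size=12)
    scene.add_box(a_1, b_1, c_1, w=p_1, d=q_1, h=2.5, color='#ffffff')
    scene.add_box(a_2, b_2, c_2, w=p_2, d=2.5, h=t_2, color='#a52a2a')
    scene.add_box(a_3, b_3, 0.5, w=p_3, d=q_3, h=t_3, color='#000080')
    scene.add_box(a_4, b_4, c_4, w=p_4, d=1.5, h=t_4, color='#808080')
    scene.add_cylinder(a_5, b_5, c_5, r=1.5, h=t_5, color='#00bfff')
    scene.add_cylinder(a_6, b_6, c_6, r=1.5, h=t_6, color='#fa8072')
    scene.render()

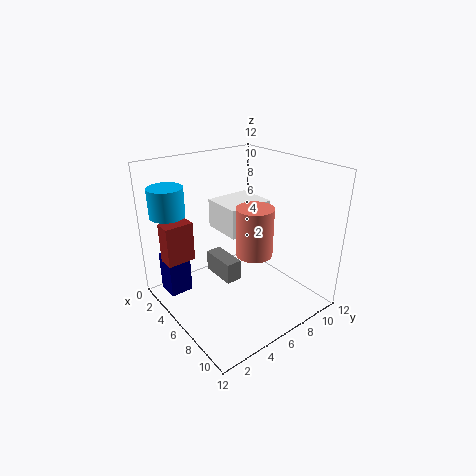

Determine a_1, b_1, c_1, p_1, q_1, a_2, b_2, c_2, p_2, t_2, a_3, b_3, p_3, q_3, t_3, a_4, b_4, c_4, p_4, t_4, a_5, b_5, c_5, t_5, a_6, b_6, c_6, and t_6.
a_1 = 2.5; b_1 = 5.5; c_1 = 6; p_1 = 3.5; q_1 = 4; a_2 = 1.5; b_2 = 1; c_2 = 3.5; p_2 = 1.5; t_2 = 3.5; a_3 = 1; b_3 = 1; p_3 = 2; q_3 = 2; t_3 = 3.5; a_4 = 1; b_4 = 6; c_4 = 0.5; p_4 = 3.5; t_4 = 2; a_5 = 1.5; b_5 = 2; c_5 = 7.5; t_5 = 2.5; a_6 = 7.5; b_6 = 6.5; c_6 = 5; t_6 = 4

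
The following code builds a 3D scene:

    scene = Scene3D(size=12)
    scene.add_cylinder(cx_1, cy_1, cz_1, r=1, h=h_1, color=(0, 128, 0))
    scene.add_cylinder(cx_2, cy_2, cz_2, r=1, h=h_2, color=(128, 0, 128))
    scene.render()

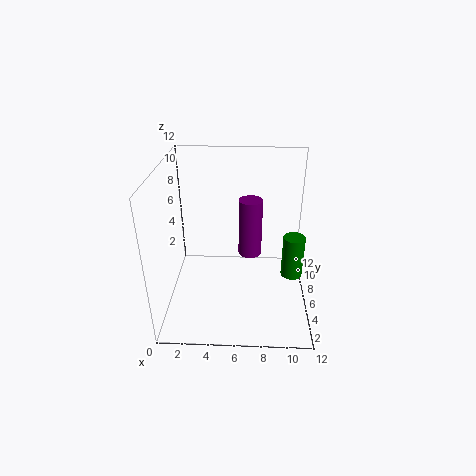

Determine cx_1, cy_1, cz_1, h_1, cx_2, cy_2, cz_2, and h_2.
cx_1 = 11; cy_1 = 8; cz_1 = 1; h_1 = 4; cx_2 = 7; cy_2 = 7; cz_2 = 4; h_2 = 5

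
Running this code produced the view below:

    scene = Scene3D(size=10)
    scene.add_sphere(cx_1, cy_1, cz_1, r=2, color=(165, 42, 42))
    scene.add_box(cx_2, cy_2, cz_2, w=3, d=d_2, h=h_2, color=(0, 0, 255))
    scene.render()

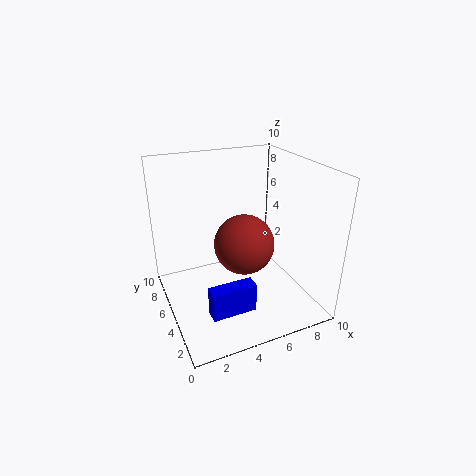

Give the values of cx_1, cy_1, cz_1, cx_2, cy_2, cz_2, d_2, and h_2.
cx_1 = 5
cy_1 = 4
cz_1 = 5
cx_2 = 2
cy_2 = 2
cz_2 = 1
d_2 = 1
h_2 = 2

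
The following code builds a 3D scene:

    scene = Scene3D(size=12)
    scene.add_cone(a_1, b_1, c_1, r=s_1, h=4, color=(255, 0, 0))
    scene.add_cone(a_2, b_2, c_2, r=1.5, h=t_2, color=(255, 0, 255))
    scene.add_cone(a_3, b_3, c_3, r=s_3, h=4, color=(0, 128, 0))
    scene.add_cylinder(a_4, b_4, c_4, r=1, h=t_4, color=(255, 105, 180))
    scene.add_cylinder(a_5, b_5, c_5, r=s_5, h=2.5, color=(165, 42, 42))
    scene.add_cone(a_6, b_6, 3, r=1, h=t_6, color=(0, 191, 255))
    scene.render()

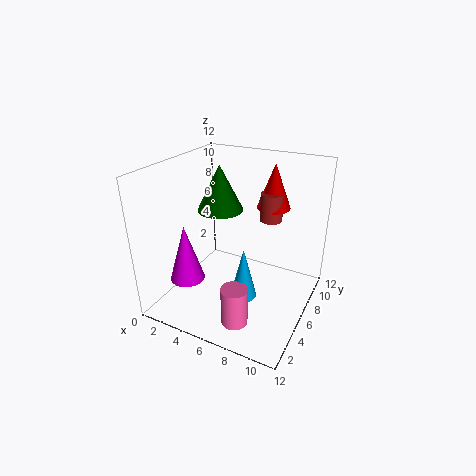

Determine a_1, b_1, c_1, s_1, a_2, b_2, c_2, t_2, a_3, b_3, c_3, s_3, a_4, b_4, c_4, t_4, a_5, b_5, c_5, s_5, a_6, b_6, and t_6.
a_1 = 7.5; b_1 = 10; c_1 = 7.5; s_1 = 1.5; a_2 = 2; b_2 = 4; c_2 = 2; t_2 = 5; a_3 = 3.5; b_3 = 7.5; c_3 = 7.5; s_3 = 2; a_4 = 8; b_4 = 1.5; c_4 = 1.5; t_4 = 3; a_5 = 7.5; b_5 = 9.5; c_5 = 6.5; s_5 = 1; a_6 = 8; b_6 = 3; t_6 = 4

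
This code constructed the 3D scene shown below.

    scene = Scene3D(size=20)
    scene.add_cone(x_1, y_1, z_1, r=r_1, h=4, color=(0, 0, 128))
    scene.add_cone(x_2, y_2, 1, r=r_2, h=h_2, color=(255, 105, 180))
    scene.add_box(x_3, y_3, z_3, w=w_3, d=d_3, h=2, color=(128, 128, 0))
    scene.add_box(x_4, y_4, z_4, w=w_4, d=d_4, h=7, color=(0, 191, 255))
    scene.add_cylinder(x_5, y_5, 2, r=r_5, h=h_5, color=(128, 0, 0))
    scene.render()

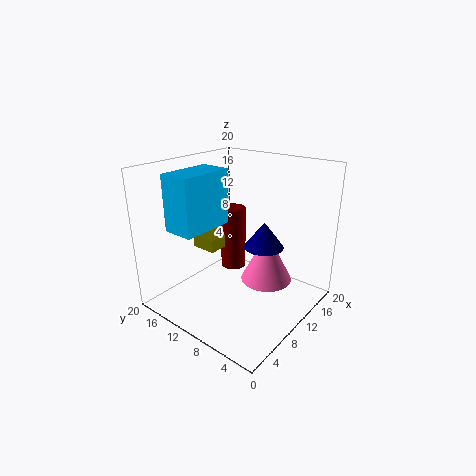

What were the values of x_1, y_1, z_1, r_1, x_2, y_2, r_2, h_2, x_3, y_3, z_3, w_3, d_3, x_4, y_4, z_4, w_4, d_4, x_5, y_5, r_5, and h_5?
x_1 = 15, y_1 = 9, z_1 = 7, r_1 = 3, x_2 = 16, y_2 = 9, r_2 = 4, h_2 = 8, x_3 = 10, y_3 = 15, z_3 = 6, w_3 = 6, d_3 = 4, x_4 = 1, y_4 = 10, z_4 = 13, w_4 = 7, d_4 = 4, x_5 = 15, y_5 = 15, r_5 = 2, h_5 = 10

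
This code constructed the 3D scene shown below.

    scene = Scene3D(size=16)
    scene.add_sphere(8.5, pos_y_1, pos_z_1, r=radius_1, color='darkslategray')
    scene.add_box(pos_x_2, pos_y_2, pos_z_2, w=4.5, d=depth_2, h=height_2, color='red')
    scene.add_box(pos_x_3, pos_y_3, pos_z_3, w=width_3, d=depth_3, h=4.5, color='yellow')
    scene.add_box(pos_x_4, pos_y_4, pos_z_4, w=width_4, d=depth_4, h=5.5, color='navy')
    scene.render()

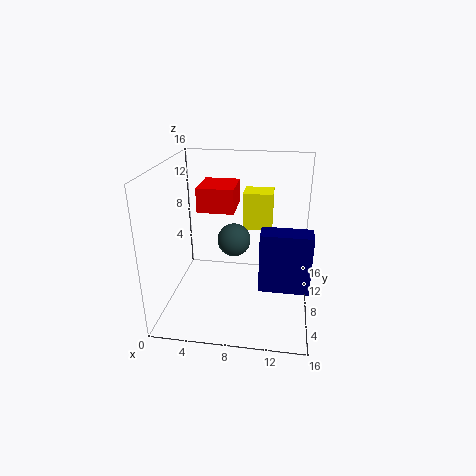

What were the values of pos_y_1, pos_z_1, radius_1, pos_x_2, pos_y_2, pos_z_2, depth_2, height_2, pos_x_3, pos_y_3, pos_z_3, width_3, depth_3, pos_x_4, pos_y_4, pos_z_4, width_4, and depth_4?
pos_y_1 = 2.5
pos_z_1 = 10.5
radius_1 = 1.5
pos_x_2 = 2.5
pos_y_2 = 11
pos_z_2 = 9.5
depth_2 = 5
height_2 = 3
pos_x_3 = 8
pos_y_3 = 11.5
pos_z_3 = 7.5
width_3 = 3.5
depth_3 = 3
pos_x_4 = 11
pos_y_4 = 0.5
pos_z_4 = 6.5
width_4 = 4.5
depth_4 = 2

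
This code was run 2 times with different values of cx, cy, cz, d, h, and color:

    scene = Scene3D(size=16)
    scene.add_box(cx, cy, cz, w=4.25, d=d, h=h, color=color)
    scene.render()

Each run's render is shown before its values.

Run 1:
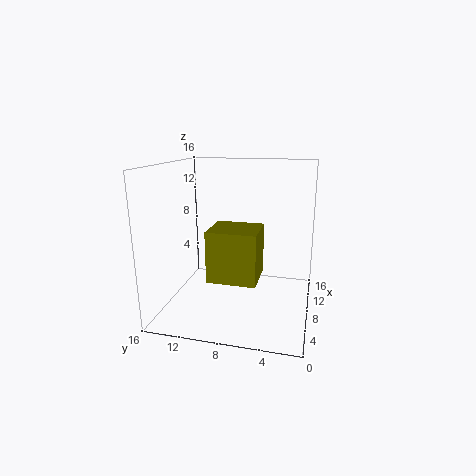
cx = 1.5, cy = 4.75, cz = 5.5, d = 4.75, h = 5, color = 'olive'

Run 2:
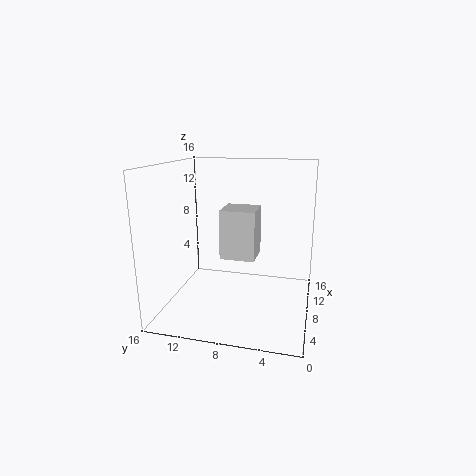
cx = 9.75, cy = 6.5, cz = 4.5, d = 4.25, h = 6, color = 'lightgray'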